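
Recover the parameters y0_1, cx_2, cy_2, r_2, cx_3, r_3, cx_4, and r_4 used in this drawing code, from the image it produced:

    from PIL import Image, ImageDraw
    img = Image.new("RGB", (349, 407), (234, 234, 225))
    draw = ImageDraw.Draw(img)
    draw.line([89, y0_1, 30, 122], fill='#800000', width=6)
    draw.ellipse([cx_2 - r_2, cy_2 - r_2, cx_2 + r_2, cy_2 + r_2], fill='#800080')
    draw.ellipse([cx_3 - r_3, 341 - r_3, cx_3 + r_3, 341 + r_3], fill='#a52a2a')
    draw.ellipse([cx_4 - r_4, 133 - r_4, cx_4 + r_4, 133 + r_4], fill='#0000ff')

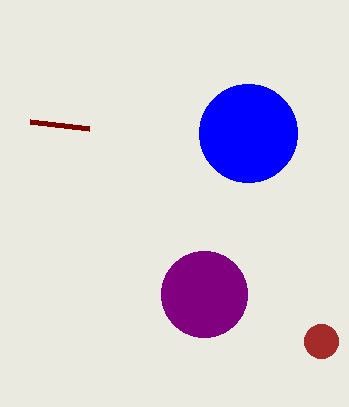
y0_1 = 129, cx_2 = 204, cy_2 = 294, r_2 = 43, cx_3 = 321, r_3 = 17, cx_4 = 248, r_4 = 49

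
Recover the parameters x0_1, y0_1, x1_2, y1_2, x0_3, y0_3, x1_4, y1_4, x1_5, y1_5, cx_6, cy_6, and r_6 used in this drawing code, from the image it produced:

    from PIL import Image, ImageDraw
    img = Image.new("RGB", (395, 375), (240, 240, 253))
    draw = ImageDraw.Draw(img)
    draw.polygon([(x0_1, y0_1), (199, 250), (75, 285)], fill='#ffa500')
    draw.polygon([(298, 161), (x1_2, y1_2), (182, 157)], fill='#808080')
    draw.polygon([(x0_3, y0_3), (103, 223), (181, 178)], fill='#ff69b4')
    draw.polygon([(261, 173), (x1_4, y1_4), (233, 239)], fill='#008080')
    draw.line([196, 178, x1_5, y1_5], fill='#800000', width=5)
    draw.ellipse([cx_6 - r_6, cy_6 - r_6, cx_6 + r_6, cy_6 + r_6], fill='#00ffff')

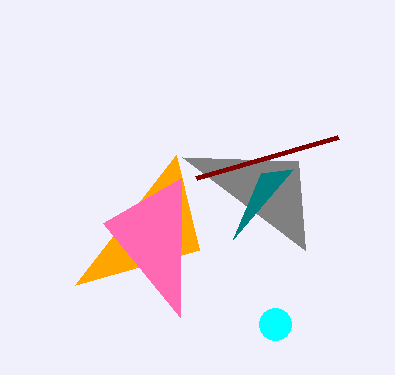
x0_1 = 176
y0_1 = 155
x1_2 = 305
y1_2 = 250
x0_3 = 180
y0_3 = 317
x1_4 = 293
y1_4 = 169
x1_5 = 338
y1_5 = 137
cx_6 = 275
cy_6 = 324
r_6 = 16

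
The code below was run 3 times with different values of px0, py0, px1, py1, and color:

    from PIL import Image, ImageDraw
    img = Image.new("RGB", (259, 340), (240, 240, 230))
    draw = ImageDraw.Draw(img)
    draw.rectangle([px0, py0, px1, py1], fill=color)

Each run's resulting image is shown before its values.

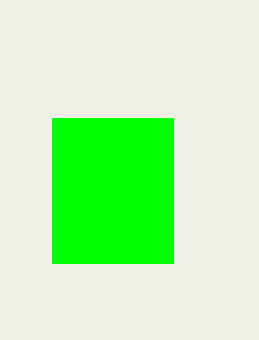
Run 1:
px0 = 52, py0 = 118, px1 = 173, py1 = 263, color = 'lime'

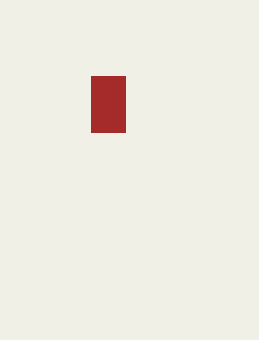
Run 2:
px0 = 91
py0 = 76
px1 = 125
py1 = 132
color = 'brown'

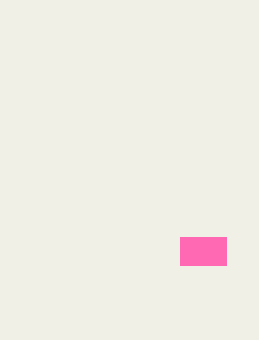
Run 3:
px0 = 180, py0 = 237, px1 = 226, py1 = 265, color = 'hotpink'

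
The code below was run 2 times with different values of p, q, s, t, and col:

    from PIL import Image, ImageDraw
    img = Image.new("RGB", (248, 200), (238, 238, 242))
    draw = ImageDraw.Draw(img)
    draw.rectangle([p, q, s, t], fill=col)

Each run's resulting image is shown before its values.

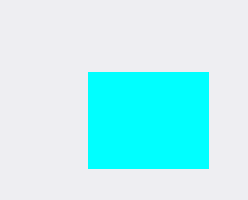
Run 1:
p = 88, q = 72, s = 208, t = 168, col = 'cyan'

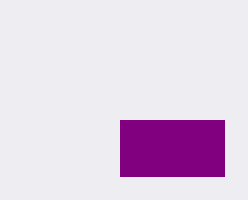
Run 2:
p = 120; q = 120; s = 224; t = 176; col = 'purple'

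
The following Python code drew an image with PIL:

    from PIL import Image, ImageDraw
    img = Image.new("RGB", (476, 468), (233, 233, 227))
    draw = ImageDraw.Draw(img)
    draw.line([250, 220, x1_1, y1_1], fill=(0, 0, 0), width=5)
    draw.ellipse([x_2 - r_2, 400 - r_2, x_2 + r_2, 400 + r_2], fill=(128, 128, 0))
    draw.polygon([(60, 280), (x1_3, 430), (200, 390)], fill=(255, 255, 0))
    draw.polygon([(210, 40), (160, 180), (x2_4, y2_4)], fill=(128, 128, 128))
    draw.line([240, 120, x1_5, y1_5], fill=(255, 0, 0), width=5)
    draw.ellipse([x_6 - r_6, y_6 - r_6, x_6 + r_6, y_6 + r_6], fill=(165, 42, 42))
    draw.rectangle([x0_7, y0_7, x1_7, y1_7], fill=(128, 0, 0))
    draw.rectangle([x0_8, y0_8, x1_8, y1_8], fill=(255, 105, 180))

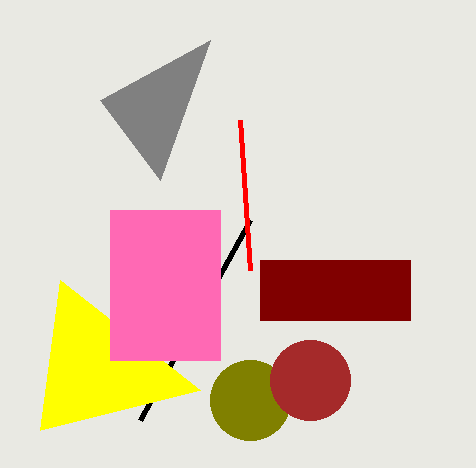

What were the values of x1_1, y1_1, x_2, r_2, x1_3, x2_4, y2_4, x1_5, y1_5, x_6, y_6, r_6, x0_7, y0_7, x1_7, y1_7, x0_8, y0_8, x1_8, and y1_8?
x1_1 = 140; y1_1 = 420; x_2 = 250; r_2 = 40; x1_3 = 40; x2_4 = 100; y2_4 = 100; x1_5 = 250; y1_5 = 270; x_6 = 310; y_6 = 380; r_6 = 40; x0_7 = 260; y0_7 = 260; x1_7 = 410; y1_7 = 320; x0_8 = 110; y0_8 = 210; x1_8 = 220; y1_8 = 360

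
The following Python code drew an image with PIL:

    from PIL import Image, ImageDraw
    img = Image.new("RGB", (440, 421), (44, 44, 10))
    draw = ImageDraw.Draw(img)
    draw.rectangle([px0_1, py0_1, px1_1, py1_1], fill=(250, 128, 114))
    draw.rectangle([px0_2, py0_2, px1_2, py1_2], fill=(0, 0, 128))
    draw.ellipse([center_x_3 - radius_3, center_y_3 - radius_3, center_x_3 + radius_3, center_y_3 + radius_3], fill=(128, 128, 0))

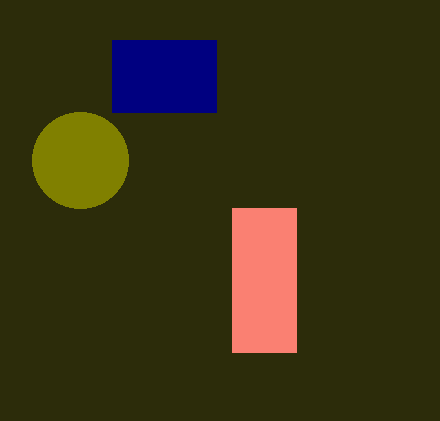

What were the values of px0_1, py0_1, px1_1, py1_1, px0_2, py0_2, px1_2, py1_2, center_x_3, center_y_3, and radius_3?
px0_1 = 232, py0_1 = 208, px1_1 = 296, py1_1 = 352, px0_2 = 112, py0_2 = 40, px1_2 = 216, py1_2 = 112, center_x_3 = 80, center_y_3 = 160, radius_3 = 48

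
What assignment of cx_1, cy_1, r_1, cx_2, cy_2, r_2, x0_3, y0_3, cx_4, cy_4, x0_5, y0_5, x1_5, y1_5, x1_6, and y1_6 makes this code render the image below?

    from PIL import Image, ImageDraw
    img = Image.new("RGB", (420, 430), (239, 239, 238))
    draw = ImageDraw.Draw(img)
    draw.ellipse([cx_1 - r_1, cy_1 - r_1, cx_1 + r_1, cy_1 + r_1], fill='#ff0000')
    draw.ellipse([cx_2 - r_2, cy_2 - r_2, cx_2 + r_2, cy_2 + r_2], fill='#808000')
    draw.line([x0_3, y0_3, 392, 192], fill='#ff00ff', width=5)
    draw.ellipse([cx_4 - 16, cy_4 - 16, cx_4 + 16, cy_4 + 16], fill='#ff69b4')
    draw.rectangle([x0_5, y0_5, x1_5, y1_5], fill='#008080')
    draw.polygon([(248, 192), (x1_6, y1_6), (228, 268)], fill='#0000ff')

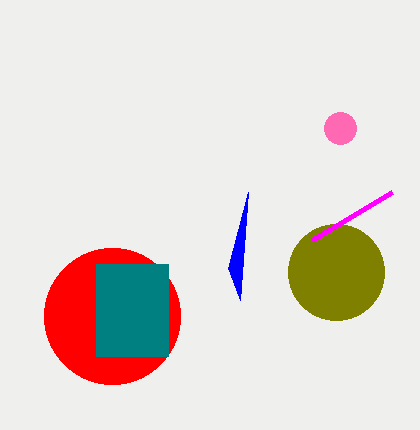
cx_1 = 112; cy_1 = 316; r_1 = 68; cx_2 = 336; cy_2 = 272; r_2 = 48; x0_3 = 312; y0_3 = 240; cx_4 = 340; cy_4 = 128; x0_5 = 96; y0_5 = 264; x1_5 = 168; y1_5 = 356; x1_6 = 240; y1_6 = 300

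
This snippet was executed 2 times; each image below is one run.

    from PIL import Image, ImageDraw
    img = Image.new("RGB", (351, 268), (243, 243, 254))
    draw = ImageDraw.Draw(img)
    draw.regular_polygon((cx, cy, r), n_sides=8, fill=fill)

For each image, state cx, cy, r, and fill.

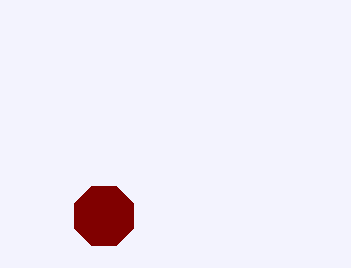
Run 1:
cx = 104, cy = 216, r = 32, fill = 'maroon'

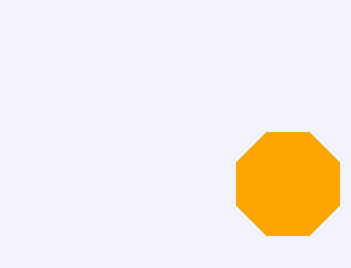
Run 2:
cx = 288; cy = 184; r = 56; fill = 'orange'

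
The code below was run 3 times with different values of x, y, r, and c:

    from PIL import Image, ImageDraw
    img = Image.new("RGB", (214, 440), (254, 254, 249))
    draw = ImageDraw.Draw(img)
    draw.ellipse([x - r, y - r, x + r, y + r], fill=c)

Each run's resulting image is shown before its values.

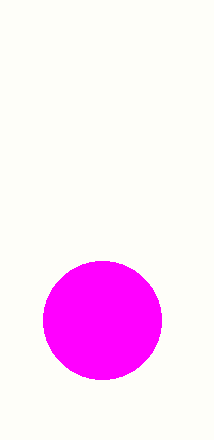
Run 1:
x = 102
y = 320
r = 59
c = 'magenta'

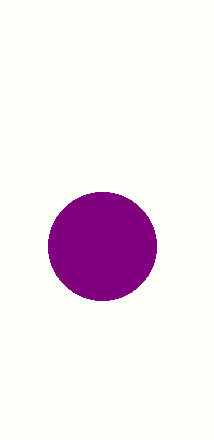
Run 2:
x = 102; y = 246; r = 54; c = 'purple'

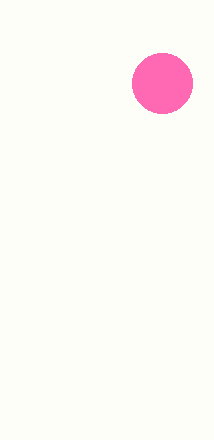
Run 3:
x = 162; y = 83; r = 30; c = 'hotpink'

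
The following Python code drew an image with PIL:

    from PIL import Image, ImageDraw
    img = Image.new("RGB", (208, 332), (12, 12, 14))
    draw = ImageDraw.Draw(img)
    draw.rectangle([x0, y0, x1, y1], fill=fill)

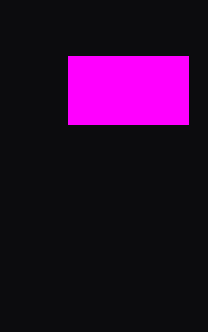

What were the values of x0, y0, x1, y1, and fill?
x0 = 68, y0 = 56, x1 = 188, y1 = 124, fill = 'magenta'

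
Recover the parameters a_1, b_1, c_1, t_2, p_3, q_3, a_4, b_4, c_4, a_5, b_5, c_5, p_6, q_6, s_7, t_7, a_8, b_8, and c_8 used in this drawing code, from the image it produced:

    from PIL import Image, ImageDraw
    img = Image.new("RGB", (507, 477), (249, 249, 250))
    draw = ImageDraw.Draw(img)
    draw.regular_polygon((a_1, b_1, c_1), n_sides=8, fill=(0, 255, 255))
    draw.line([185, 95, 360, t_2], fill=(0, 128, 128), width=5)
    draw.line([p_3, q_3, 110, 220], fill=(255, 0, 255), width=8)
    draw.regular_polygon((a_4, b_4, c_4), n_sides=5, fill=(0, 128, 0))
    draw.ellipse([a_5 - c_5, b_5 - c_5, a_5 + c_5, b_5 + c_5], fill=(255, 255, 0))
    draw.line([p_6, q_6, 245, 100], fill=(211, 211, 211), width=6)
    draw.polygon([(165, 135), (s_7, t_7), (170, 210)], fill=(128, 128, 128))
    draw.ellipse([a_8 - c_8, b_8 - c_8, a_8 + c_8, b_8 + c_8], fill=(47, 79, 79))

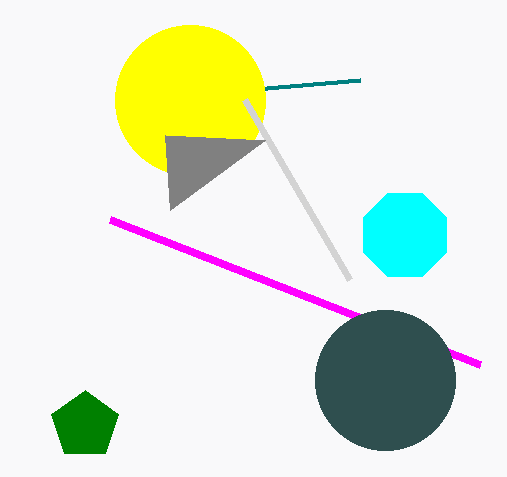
a_1 = 405, b_1 = 235, c_1 = 45, t_2 = 80, p_3 = 480, q_3 = 365, a_4 = 85, b_4 = 425, c_4 = 35, a_5 = 190, b_5 = 100, c_5 = 75, p_6 = 350, q_6 = 280, s_7 = 265, t_7 = 140, a_8 = 385, b_8 = 380, c_8 = 70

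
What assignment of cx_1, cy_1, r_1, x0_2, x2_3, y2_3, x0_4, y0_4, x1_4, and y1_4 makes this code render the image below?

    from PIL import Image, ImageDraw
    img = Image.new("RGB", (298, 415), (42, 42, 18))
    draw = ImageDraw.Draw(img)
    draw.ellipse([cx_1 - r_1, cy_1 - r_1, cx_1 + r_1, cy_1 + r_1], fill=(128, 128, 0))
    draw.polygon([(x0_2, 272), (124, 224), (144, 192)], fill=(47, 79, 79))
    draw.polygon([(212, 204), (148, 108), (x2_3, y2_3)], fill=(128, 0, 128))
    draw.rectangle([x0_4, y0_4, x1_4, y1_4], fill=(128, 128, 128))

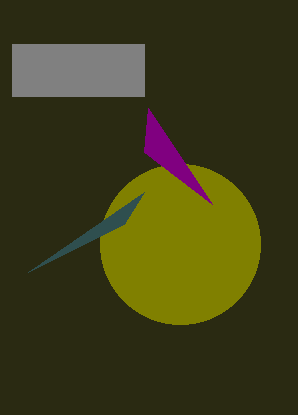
cx_1 = 180; cy_1 = 244; r_1 = 80; x0_2 = 28; x2_3 = 144; y2_3 = 152; x0_4 = 12; y0_4 = 44; x1_4 = 144; y1_4 = 96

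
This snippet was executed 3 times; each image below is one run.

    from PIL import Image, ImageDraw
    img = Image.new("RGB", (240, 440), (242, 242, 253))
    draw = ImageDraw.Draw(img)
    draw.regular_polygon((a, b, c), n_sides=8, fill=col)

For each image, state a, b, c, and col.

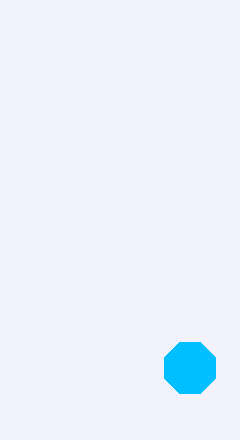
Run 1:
a = 190, b = 368, c = 28, col = 'deepskyblue'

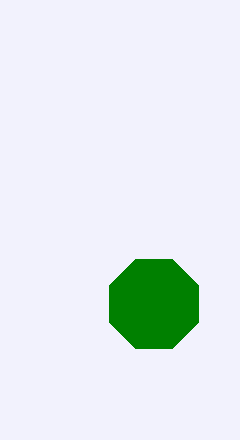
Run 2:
a = 154; b = 304; c = 48; col = 'green'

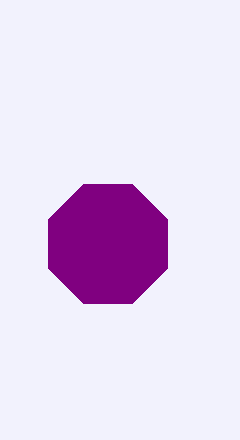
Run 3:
a = 108, b = 244, c = 64, col = 'purple'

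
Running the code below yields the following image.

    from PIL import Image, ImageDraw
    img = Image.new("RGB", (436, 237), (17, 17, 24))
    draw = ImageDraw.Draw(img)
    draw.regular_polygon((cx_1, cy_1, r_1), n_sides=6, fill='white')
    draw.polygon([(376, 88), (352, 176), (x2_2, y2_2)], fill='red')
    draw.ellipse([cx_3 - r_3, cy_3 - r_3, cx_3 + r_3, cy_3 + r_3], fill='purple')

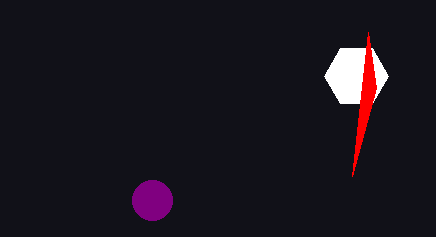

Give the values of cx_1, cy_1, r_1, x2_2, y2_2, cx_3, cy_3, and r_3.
cx_1 = 356
cy_1 = 76
r_1 = 32
x2_2 = 368
y2_2 = 32
cx_3 = 152
cy_3 = 200
r_3 = 20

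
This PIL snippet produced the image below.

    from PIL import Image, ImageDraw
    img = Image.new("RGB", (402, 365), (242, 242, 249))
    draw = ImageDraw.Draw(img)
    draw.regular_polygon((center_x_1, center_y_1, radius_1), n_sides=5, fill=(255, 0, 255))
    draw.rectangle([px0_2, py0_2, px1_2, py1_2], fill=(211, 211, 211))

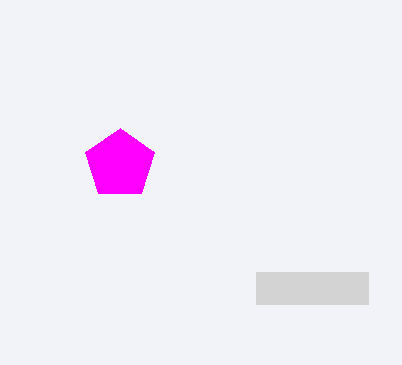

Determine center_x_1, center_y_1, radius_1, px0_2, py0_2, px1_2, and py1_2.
center_x_1 = 120, center_y_1 = 164, radius_1 = 36, px0_2 = 256, py0_2 = 272, px1_2 = 368, py1_2 = 304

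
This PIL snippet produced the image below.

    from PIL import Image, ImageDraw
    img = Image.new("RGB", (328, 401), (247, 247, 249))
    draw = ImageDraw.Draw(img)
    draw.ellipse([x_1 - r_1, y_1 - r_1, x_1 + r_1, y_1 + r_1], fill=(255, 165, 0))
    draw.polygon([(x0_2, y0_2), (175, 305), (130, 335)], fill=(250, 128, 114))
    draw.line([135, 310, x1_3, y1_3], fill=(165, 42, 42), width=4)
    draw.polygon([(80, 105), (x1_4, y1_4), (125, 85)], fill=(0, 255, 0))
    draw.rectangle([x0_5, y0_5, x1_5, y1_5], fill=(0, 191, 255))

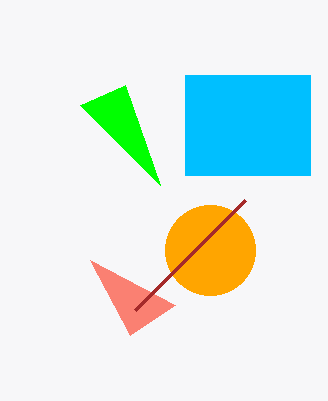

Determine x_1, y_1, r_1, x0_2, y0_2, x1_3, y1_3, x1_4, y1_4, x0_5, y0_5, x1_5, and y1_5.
x_1 = 210
y_1 = 250
r_1 = 45
x0_2 = 90
y0_2 = 260
x1_3 = 245
y1_3 = 200
x1_4 = 160
y1_4 = 185
x0_5 = 185
y0_5 = 75
x1_5 = 310
y1_5 = 175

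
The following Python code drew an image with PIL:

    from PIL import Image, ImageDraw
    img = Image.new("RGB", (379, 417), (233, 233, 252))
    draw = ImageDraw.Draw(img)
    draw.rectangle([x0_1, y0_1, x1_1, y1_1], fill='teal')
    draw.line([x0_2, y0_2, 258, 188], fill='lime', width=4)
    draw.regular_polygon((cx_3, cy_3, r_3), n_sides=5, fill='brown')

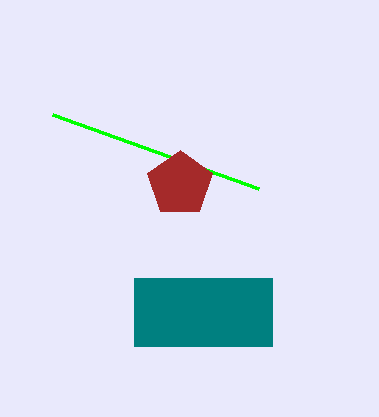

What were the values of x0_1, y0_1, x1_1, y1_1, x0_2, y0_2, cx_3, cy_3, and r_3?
x0_1 = 134
y0_1 = 278
x1_1 = 272
y1_1 = 346
x0_2 = 52
y0_2 = 114
cx_3 = 180
cy_3 = 184
r_3 = 34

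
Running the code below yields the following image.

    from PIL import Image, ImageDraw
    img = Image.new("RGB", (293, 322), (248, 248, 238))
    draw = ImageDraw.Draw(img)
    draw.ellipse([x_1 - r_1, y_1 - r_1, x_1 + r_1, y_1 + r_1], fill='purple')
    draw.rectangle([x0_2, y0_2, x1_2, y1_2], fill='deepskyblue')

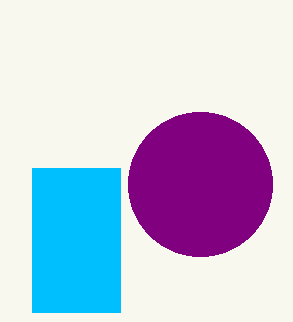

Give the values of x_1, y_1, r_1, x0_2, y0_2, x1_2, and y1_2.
x_1 = 200, y_1 = 184, r_1 = 72, x0_2 = 32, y0_2 = 168, x1_2 = 120, y1_2 = 312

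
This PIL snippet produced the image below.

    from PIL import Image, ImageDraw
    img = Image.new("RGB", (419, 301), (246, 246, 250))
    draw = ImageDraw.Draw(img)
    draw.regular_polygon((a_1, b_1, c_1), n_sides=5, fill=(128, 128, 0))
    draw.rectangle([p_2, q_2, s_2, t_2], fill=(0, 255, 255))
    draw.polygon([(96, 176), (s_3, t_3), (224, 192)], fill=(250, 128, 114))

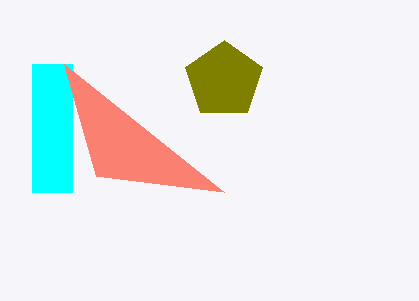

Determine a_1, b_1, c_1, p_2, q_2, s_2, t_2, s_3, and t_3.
a_1 = 224
b_1 = 80
c_1 = 40
p_2 = 32
q_2 = 64
s_2 = 72
t_2 = 192
s_3 = 64
t_3 = 64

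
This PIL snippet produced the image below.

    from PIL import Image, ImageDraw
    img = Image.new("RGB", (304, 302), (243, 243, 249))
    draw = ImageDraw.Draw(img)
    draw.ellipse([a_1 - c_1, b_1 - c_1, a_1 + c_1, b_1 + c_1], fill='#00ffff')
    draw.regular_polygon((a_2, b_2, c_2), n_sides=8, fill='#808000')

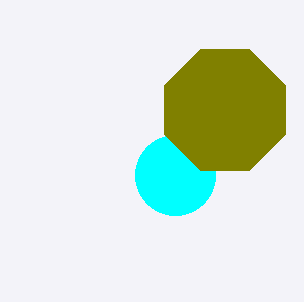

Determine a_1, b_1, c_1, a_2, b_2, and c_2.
a_1 = 175, b_1 = 175, c_1 = 40, a_2 = 225, b_2 = 110, c_2 = 65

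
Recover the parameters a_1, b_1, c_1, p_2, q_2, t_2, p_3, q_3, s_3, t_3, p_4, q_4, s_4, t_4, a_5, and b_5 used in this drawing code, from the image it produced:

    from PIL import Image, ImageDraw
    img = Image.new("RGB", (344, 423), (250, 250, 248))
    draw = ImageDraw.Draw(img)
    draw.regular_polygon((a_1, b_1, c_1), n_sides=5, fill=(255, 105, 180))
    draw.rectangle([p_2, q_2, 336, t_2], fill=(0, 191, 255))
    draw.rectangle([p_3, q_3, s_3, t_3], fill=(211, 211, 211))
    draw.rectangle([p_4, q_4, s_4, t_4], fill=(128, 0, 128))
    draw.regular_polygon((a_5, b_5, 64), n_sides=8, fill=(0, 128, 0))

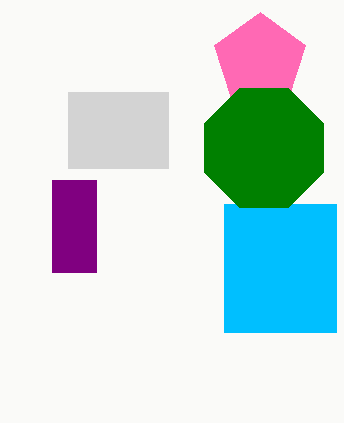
a_1 = 260
b_1 = 60
c_1 = 48
p_2 = 224
q_2 = 204
t_2 = 332
p_3 = 68
q_3 = 92
s_3 = 168
t_3 = 168
p_4 = 52
q_4 = 180
s_4 = 96
t_4 = 272
a_5 = 264
b_5 = 148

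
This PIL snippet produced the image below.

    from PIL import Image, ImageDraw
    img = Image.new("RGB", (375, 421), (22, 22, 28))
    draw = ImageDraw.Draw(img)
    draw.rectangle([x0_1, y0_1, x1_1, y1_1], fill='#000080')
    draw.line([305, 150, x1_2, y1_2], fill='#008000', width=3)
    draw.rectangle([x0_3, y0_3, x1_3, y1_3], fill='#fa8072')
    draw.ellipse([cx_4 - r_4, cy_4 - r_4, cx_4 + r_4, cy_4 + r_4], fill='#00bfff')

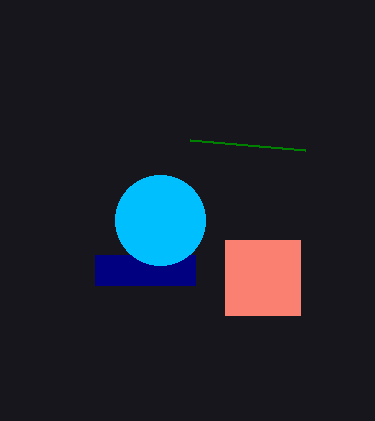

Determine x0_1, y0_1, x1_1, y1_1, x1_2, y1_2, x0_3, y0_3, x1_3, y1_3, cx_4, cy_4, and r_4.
x0_1 = 95; y0_1 = 255; x1_1 = 195; y1_1 = 285; x1_2 = 190; y1_2 = 140; x0_3 = 225; y0_3 = 240; x1_3 = 300; y1_3 = 315; cx_4 = 160; cy_4 = 220; r_4 = 45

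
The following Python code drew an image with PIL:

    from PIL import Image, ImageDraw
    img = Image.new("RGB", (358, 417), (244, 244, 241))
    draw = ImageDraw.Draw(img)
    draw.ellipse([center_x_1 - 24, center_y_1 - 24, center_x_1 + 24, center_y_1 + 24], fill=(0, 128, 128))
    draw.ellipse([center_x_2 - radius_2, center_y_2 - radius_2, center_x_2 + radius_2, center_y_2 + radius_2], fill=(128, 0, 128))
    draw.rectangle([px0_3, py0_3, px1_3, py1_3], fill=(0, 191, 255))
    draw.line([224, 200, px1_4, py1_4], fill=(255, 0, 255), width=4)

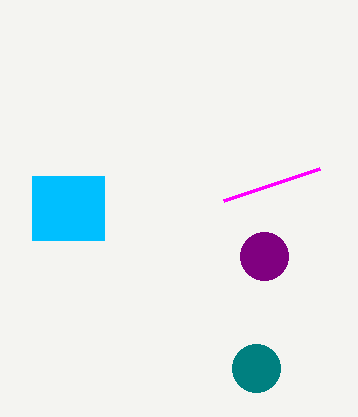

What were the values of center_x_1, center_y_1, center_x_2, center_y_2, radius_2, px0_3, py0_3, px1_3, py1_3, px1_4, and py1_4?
center_x_1 = 256
center_y_1 = 368
center_x_2 = 264
center_y_2 = 256
radius_2 = 24
px0_3 = 32
py0_3 = 176
px1_3 = 104
py1_3 = 240
px1_4 = 320
py1_4 = 168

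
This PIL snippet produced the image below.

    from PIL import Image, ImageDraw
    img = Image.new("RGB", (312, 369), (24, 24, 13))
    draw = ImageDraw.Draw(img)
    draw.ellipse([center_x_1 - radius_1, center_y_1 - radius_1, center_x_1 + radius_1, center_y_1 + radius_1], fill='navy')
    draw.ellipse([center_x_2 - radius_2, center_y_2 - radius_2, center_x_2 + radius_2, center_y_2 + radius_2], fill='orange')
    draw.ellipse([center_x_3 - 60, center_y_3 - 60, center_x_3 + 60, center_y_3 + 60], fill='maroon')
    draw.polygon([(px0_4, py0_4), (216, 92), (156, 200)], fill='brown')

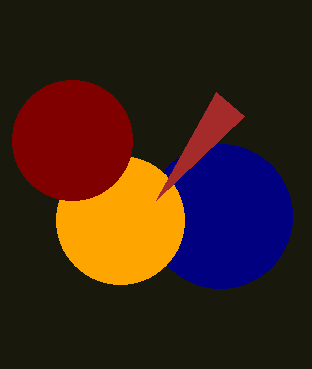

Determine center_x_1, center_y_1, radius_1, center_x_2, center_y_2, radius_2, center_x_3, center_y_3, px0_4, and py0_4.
center_x_1 = 220
center_y_1 = 216
radius_1 = 72
center_x_2 = 120
center_y_2 = 220
radius_2 = 64
center_x_3 = 72
center_y_3 = 140
px0_4 = 244
py0_4 = 116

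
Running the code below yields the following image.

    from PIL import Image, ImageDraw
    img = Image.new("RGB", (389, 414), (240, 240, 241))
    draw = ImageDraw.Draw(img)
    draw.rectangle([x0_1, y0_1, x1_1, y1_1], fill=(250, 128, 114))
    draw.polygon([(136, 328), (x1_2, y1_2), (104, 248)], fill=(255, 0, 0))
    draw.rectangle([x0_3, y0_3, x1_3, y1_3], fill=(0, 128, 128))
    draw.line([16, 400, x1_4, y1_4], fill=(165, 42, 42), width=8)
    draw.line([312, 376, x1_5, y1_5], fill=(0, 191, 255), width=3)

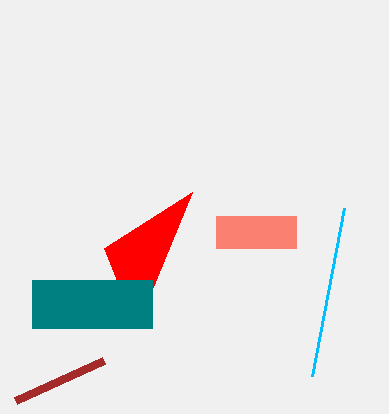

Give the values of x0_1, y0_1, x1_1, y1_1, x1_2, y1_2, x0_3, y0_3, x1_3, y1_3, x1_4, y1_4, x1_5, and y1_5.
x0_1 = 216, y0_1 = 216, x1_1 = 296, y1_1 = 248, x1_2 = 192, y1_2 = 192, x0_3 = 32, y0_3 = 280, x1_3 = 152, y1_3 = 328, x1_4 = 104, y1_4 = 360, x1_5 = 344, y1_5 = 208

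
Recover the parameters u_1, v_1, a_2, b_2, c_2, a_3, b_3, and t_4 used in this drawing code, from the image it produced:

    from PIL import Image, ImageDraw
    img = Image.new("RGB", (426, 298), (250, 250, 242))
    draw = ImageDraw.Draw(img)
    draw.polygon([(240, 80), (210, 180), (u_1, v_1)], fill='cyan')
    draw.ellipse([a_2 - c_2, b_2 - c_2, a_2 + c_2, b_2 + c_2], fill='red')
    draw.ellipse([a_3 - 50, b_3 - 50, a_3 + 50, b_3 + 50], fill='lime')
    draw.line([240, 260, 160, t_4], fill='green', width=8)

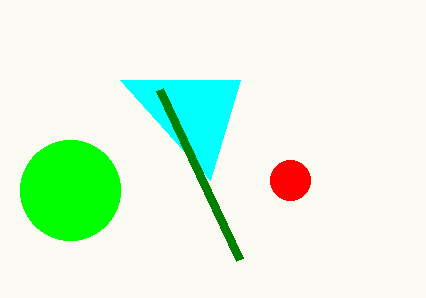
u_1 = 120
v_1 = 80
a_2 = 290
b_2 = 180
c_2 = 20
a_3 = 70
b_3 = 190
t_4 = 90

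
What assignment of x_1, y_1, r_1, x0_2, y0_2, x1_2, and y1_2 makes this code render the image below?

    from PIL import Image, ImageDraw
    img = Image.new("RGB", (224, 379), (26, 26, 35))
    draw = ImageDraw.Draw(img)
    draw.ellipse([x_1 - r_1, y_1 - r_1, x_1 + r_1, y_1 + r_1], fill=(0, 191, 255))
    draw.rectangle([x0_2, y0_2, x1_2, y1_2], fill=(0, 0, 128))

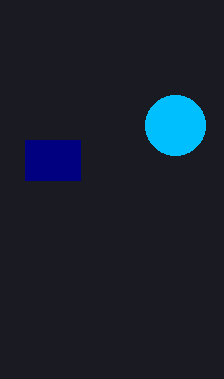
x_1 = 175; y_1 = 125; r_1 = 30; x0_2 = 25; y0_2 = 140; x1_2 = 80; y1_2 = 180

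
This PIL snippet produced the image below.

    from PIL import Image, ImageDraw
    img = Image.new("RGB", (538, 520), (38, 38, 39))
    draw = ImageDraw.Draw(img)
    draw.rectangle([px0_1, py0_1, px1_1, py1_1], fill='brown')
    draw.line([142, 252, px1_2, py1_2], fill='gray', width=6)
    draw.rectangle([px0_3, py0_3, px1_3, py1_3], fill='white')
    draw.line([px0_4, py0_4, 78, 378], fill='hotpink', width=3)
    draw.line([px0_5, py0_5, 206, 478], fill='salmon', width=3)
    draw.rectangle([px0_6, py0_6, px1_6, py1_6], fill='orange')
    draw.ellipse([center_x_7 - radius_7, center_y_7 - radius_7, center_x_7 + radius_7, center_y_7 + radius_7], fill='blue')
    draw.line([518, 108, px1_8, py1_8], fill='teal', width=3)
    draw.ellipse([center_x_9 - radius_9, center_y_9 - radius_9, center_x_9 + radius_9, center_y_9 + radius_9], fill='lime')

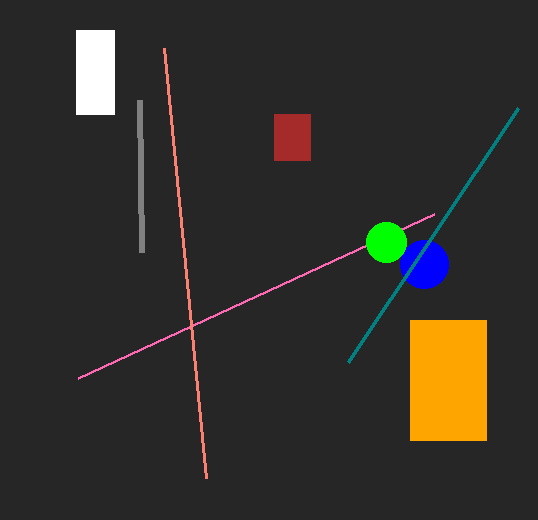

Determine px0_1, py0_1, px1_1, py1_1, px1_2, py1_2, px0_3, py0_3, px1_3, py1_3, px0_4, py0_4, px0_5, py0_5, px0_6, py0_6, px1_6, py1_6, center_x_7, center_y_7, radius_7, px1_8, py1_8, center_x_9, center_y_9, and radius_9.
px0_1 = 274; py0_1 = 114; px1_1 = 310; py1_1 = 160; px1_2 = 140; py1_2 = 100; px0_3 = 76; py0_3 = 30; px1_3 = 114; py1_3 = 114; px0_4 = 434; py0_4 = 214; px0_5 = 164; py0_5 = 48; px0_6 = 410; py0_6 = 320; px1_6 = 486; py1_6 = 440; center_x_7 = 424; center_y_7 = 264; radius_7 = 24; px1_8 = 348; py1_8 = 362; center_x_9 = 386; center_y_9 = 242; radius_9 = 20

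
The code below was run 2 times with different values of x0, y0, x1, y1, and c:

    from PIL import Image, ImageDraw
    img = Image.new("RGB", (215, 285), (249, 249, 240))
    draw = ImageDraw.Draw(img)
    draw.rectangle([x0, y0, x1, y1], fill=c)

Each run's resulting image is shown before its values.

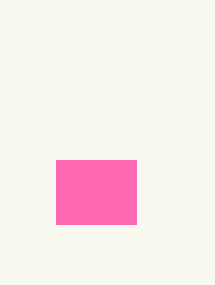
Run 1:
x0 = 56
y0 = 160
x1 = 136
y1 = 224
c = 'hotpink'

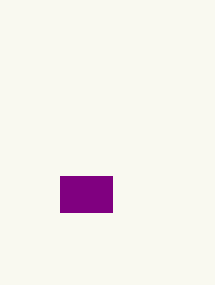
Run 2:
x0 = 60, y0 = 176, x1 = 112, y1 = 212, c = 'purple'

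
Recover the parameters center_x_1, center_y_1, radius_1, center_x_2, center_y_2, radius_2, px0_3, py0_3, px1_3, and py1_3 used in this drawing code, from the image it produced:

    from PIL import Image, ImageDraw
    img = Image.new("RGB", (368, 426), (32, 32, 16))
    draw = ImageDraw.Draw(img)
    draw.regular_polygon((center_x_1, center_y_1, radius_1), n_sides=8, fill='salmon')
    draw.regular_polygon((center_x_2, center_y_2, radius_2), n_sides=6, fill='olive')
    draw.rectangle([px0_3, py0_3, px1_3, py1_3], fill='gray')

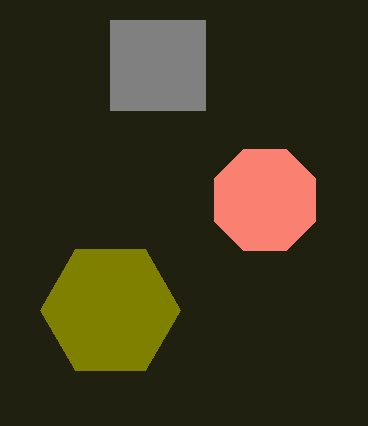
center_x_1 = 265, center_y_1 = 200, radius_1 = 55, center_x_2 = 110, center_y_2 = 310, radius_2 = 70, px0_3 = 110, py0_3 = 20, px1_3 = 205, py1_3 = 110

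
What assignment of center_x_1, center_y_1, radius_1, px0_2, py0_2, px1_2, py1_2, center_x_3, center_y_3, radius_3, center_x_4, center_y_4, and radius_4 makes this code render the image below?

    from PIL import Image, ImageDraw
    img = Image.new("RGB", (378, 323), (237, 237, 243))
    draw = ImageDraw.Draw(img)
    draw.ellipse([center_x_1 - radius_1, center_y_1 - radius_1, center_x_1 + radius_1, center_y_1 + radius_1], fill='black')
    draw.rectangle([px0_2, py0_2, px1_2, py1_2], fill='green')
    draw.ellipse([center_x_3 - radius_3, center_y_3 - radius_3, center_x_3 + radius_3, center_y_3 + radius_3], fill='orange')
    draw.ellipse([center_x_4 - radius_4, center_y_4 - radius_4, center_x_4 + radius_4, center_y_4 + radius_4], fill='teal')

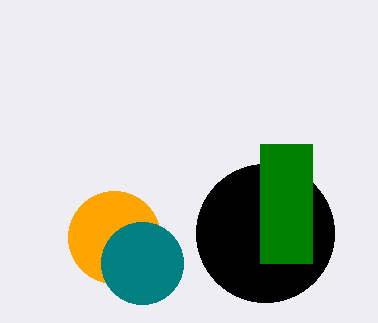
center_x_1 = 265, center_y_1 = 233, radius_1 = 69, px0_2 = 260, py0_2 = 144, px1_2 = 312, py1_2 = 263, center_x_3 = 114, center_y_3 = 237, radius_3 = 46, center_x_4 = 142, center_y_4 = 263, radius_4 = 41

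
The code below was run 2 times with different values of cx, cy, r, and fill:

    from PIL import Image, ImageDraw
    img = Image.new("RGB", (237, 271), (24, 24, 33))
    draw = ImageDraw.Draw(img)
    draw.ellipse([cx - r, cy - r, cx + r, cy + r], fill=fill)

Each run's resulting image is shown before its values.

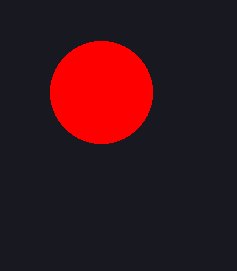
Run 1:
cx = 101
cy = 92
r = 51
fill = 'red'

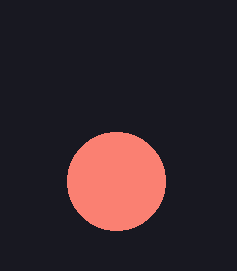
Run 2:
cx = 116, cy = 181, r = 49, fill = 'salmon'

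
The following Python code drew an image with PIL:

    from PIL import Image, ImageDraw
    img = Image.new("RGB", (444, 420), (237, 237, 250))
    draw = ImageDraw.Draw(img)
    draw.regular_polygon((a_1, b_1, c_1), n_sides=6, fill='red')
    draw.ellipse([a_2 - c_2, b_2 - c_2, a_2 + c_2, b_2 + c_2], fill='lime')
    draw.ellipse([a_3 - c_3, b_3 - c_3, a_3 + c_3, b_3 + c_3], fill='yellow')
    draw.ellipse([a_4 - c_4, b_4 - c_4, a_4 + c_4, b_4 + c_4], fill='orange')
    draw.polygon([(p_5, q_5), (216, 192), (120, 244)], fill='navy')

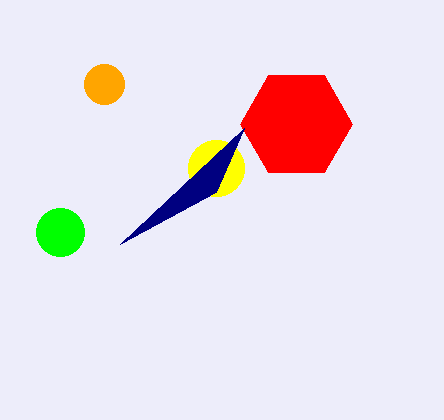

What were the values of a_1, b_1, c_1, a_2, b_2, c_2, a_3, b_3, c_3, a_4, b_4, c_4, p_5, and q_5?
a_1 = 296
b_1 = 124
c_1 = 56
a_2 = 60
b_2 = 232
c_2 = 24
a_3 = 216
b_3 = 168
c_3 = 28
a_4 = 104
b_4 = 84
c_4 = 20
p_5 = 244
q_5 = 128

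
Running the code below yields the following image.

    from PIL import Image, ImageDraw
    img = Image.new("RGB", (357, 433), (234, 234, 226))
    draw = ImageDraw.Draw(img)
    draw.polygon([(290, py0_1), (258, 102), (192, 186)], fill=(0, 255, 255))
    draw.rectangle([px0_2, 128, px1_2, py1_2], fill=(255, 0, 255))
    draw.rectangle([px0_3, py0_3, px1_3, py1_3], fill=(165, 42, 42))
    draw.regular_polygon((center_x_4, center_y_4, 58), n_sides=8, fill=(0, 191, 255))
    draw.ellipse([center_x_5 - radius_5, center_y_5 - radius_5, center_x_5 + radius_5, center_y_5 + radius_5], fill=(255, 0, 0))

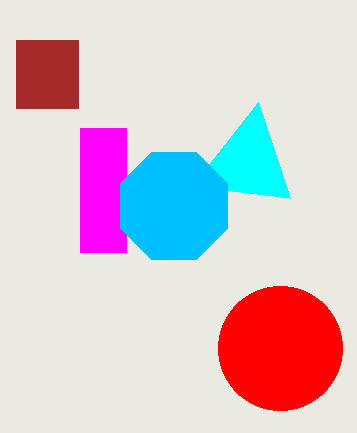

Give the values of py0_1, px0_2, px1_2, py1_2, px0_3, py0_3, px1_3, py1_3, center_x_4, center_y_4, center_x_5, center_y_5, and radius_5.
py0_1 = 198
px0_2 = 80
px1_2 = 126
py1_2 = 252
px0_3 = 16
py0_3 = 40
px1_3 = 78
py1_3 = 108
center_x_4 = 174
center_y_4 = 206
center_x_5 = 280
center_y_5 = 348
radius_5 = 62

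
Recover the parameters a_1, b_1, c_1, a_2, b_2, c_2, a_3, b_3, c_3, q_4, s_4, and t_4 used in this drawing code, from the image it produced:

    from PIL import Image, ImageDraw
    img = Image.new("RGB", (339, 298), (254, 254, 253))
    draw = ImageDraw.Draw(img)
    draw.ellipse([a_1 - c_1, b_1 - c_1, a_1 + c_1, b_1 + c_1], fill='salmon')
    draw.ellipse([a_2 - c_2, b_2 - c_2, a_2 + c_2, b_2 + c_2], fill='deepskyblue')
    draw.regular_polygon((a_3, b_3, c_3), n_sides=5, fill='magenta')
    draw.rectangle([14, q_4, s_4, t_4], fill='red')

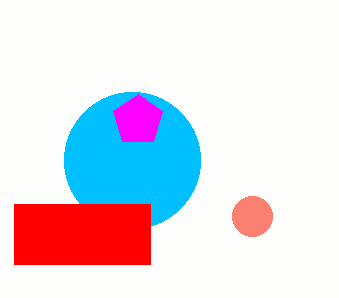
a_1 = 252, b_1 = 216, c_1 = 20, a_2 = 132, b_2 = 160, c_2 = 68, a_3 = 138, b_3 = 120, c_3 = 26, q_4 = 204, s_4 = 150, t_4 = 264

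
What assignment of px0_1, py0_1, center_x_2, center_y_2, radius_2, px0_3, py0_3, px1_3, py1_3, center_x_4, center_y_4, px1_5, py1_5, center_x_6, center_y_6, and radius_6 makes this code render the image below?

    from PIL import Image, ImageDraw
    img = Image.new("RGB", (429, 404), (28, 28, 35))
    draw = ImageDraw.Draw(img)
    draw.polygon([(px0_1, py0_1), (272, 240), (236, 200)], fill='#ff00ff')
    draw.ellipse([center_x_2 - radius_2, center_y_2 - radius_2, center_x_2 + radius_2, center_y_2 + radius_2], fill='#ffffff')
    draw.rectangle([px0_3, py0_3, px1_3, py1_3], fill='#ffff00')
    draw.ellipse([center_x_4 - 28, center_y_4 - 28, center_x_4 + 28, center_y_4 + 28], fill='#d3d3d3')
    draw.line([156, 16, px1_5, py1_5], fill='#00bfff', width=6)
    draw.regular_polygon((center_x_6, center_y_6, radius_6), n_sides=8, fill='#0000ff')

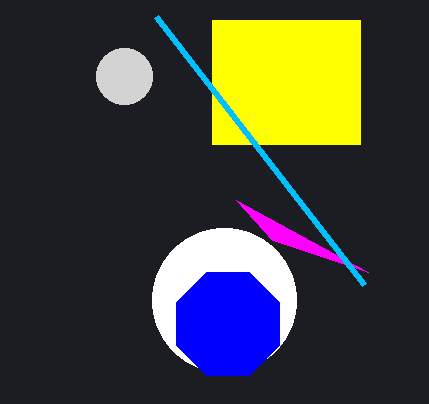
px0_1 = 368, py0_1 = 272, center_x_2 = 224, center_y_2 = 300, radius_2 = 72, px0_3 = 212, py0_3 = 20, px1_3 = 360, py1_3 = 144, center_x_4 = 124, center_y_4 = 76, px1_5 = 364, py1_5 = 284, center_x_6 = 228, center_y_6 = 324, radius_6 = 56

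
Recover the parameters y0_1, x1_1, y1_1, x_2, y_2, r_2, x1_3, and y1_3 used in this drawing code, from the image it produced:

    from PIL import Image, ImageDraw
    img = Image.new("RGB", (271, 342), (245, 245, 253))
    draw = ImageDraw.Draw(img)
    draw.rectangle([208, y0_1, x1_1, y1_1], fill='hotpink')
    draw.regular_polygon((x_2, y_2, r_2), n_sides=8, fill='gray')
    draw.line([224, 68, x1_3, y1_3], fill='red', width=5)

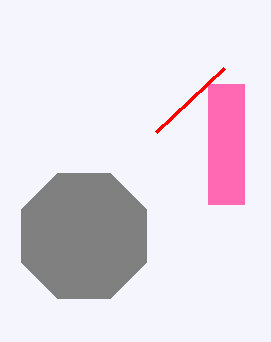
y0_1 = 84; x1_1 = 244; y1_1 = 204; x_2 = 84; y_2 = 236; r_2 = 68; x1_3 = 156; y1_3 = 132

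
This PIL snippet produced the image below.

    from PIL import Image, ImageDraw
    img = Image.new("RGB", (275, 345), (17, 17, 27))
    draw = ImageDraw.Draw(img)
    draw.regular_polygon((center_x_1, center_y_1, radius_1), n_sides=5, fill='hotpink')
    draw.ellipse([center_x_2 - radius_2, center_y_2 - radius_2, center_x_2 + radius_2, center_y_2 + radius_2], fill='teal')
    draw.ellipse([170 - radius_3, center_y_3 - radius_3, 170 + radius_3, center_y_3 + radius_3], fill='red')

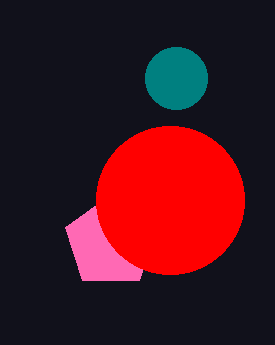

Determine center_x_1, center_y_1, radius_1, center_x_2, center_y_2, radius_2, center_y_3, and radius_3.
center_x_1 = 111; center_y_1 = 242; radius_1 = 48; center_x_2 = 176; center_y_2 = 78; radius_2 = 31; center_y_3 = 200; radius_3 = 74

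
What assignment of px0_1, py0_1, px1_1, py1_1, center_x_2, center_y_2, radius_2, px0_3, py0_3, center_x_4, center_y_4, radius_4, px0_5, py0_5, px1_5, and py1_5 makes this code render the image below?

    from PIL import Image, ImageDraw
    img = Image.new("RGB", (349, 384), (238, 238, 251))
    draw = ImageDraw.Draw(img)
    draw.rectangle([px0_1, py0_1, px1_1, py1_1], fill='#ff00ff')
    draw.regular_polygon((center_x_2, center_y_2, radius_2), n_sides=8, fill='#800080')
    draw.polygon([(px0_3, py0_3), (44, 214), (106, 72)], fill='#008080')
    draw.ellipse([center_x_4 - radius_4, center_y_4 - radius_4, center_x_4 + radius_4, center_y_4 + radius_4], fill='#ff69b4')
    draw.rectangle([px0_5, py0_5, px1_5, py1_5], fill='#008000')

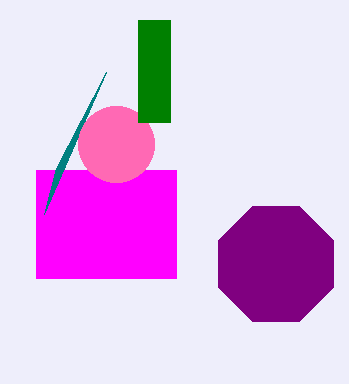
px0_1 = 36, py0_1 = 170, px1_1 = 176, py1_1 = 278, center_x_2 = 276, center_y_2 = 264, radius_2 = 62, px0_3 = 56, py0_3 = 168, center_x_4 = 116, center_y_4 = 144, radius_4 = 38, px0_5 = 138, py0_5 = 20, px1_5 = 170, py1_5 = 122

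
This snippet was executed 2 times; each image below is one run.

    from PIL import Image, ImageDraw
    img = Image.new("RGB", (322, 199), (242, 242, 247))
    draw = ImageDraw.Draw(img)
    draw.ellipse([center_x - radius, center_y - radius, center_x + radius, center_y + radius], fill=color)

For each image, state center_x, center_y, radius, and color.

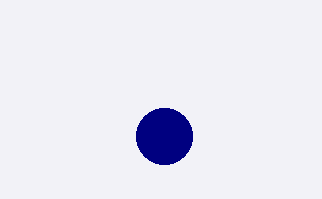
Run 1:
center_x = 164, center_y = 136, radius = 28, color = 'navy'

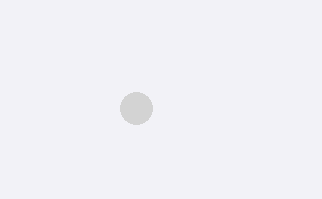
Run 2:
center_x = 136; center_y = 108; radius = 16; color = 'lightgray'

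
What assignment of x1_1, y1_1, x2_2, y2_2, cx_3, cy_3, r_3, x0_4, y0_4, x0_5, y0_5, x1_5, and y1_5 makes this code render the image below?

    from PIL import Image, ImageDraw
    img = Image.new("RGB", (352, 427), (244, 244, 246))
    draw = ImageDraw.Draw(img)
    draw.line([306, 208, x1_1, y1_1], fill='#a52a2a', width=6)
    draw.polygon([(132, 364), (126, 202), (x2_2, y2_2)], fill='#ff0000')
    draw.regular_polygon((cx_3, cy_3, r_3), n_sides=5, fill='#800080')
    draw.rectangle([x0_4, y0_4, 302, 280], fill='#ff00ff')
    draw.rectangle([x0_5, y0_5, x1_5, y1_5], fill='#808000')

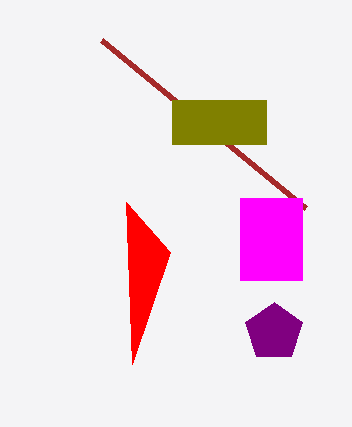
x1_1 = 102; y1_1 = 40; x2_2 = 170; y2_2 = 252; cx_3 = 274; cy_3 = 332; r_3 = 30; x0_4 = 240; y0_4 = 198; x0_5 = 172; y0_5 = 100; x1_5 = 266; y1_5 = 144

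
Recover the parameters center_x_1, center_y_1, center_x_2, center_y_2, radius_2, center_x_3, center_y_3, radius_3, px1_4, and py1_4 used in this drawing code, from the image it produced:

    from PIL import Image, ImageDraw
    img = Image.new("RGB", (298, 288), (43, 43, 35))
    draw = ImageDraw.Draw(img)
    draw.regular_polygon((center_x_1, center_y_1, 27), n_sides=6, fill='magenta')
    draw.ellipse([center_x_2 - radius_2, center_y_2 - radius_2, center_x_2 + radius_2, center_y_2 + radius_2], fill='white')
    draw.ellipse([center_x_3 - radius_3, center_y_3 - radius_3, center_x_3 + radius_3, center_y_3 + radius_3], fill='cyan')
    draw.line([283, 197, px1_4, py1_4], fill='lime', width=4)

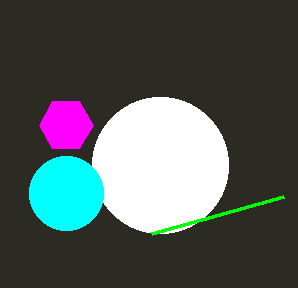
center_x_1 = 66
center_y_1 = 125
center_x_2 = 160
center_y_2 = 165
radius_2 = 68
center_x_3 = 66
center_y_3 = 193
radius_3 = 37
px1_4 = 151
py1_4 = 234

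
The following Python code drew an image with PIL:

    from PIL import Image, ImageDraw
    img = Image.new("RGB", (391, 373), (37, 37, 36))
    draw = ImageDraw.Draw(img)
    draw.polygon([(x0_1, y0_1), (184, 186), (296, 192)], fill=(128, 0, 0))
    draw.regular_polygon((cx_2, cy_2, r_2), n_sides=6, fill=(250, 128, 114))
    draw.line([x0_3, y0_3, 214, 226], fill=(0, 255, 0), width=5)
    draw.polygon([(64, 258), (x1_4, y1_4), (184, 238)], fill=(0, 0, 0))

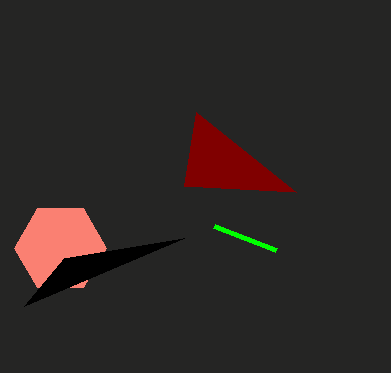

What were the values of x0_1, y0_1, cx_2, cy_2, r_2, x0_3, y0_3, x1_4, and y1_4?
x0_1 = 196
y0_1 = 112
cx_2 = 60
cy_2 = 248
r_2 = 46
x0_3 = 276
y0_3 = 250
x1_4 = 24
y1_4 = 306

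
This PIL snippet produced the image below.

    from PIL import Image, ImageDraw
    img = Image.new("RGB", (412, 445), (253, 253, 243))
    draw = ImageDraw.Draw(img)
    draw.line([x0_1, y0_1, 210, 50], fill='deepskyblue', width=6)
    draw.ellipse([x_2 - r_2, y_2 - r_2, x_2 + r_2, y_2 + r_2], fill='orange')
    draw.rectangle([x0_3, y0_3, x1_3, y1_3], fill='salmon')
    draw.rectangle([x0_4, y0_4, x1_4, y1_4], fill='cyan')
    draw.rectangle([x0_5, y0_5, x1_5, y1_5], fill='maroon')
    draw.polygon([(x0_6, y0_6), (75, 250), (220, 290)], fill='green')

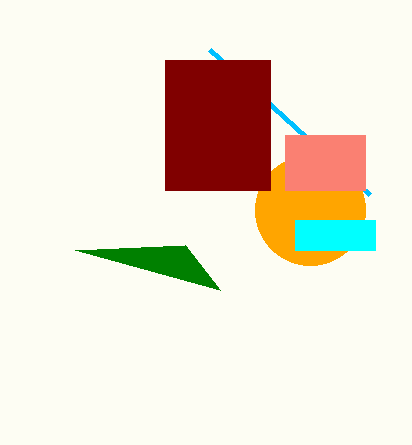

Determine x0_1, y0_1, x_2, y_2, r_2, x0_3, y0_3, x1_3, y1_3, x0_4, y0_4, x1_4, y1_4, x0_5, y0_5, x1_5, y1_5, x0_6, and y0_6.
x0_1 = 370
y0_1 = 195
x_2 = 310
y_2 = 210
r_2 = 55
x0_3 = 285
y0_3 = 135
x1_3 = 365
y1_3 = 190
x0_4 = 295
y0_4 = 220
x1_4 = 375
y1_4 = 250
x0_5 = 165
y0_5 = 60
x1_5 = 270
y1_5 = 190
x0_6 = 185
y0_6 = 245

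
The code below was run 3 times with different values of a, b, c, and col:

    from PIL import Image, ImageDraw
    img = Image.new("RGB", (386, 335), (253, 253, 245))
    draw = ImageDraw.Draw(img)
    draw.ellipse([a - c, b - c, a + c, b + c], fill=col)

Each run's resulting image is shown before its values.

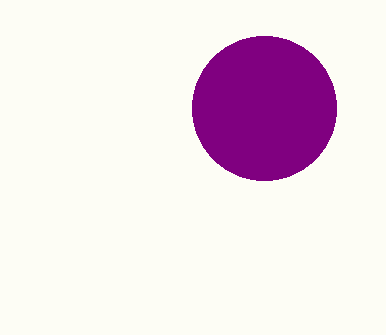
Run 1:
a = 264; b = 108; c = 72; col = 'purple'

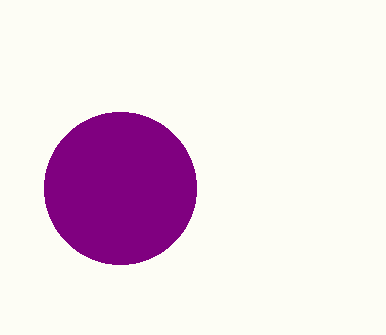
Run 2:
a = 120; b = 188; c = 76; col = 'purple'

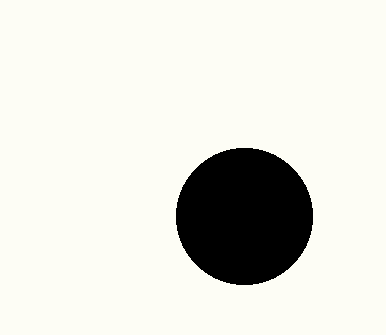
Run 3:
a = 244
b = 216
c = 68
col = 'black'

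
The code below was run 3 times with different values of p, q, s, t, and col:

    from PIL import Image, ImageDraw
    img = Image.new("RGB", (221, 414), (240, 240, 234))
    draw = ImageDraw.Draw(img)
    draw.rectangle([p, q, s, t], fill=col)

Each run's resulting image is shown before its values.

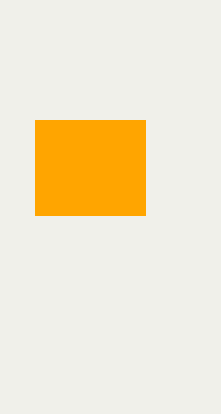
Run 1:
p = 35, q = 120, s = 145, t = 215, col = 'orange'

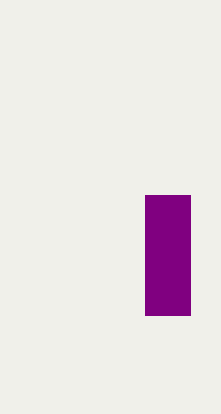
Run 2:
p = 145; q = 195; s = 190; t = 315; col = 'purple'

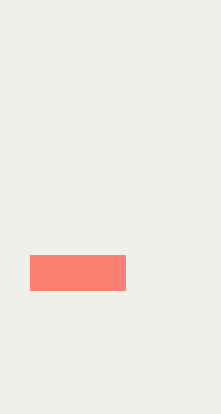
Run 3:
p = 30, q = 255, s = 125, t = 290, col = 'salmon'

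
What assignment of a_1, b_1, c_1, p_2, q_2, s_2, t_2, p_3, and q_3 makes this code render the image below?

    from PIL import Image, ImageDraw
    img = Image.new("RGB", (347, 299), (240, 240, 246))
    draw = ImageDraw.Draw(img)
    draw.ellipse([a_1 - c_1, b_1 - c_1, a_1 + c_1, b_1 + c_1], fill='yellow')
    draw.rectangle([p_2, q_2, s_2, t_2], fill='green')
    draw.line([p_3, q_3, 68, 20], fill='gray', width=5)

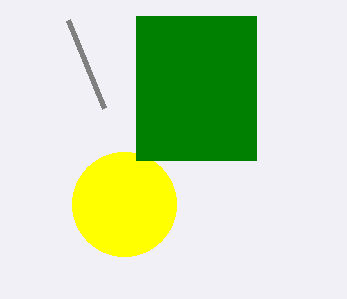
a_1 = 124
b_1 = 204
c_1 = 52
p_2 = 136
q_2 = 16
s_2 = 256
t_2 = 160
p_3 = 104
q_3 = 108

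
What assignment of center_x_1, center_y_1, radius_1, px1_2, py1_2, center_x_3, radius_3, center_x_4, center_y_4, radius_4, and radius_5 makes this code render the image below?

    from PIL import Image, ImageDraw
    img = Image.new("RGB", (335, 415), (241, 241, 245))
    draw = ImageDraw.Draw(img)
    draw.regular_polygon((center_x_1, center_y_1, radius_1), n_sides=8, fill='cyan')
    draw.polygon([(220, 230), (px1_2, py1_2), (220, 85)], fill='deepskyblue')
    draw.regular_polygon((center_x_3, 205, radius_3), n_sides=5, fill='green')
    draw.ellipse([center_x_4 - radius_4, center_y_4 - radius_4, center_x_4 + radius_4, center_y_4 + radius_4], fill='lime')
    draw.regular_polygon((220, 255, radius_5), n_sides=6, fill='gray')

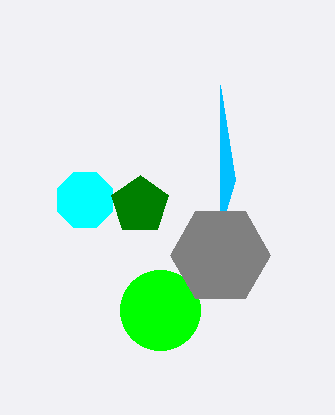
center_x_1 = 85, center_y_1 = 200, radius_1 = 30, px1_2 = 235, py1_2 = 180, center_x_3 = 140, radius_3 = 30, center_x_4 = 160, center_y_4 = 310, radius_4 = 40, radius_5 = 50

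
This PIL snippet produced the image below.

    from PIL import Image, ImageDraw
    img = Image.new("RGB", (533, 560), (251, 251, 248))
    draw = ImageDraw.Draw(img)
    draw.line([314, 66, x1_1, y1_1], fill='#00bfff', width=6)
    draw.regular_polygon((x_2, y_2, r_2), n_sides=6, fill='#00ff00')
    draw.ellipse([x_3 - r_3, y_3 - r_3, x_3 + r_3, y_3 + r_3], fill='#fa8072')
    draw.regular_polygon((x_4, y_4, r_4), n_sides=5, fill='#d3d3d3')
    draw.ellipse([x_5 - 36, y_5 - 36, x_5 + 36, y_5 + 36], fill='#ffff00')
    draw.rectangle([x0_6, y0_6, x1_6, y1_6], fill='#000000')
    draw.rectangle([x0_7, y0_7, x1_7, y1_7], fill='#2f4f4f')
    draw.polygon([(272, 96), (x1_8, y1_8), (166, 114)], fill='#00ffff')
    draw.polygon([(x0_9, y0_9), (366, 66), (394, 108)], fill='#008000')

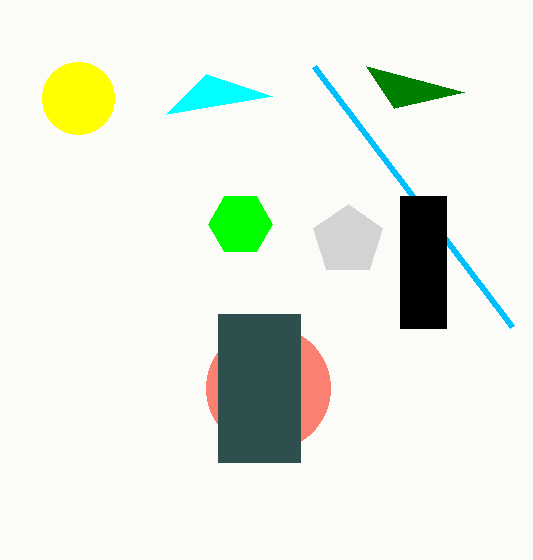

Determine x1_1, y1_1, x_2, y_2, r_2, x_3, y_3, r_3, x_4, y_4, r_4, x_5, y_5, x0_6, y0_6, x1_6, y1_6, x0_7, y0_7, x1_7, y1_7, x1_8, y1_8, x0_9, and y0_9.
x1_1 = 512; y1_1 = 326; x_2 = 240; y_2 = 224; r_2 = 32; x_3 = 268; y_3 = 388; r_3 = 62; x_4 = 348; y_4 = 240; r_4 = 36; x_5 = 78; y_5 = 98; x0_6 = 400; y0_6 = 196; x1_6 = 446; y1_6 = 328; x0_7 = 218; y0_7 = 314; x1_7 = 300; y1_7 = 462; x1_8 = 206; y1_8 = 74; x0_9 = 464; y0_9 = 92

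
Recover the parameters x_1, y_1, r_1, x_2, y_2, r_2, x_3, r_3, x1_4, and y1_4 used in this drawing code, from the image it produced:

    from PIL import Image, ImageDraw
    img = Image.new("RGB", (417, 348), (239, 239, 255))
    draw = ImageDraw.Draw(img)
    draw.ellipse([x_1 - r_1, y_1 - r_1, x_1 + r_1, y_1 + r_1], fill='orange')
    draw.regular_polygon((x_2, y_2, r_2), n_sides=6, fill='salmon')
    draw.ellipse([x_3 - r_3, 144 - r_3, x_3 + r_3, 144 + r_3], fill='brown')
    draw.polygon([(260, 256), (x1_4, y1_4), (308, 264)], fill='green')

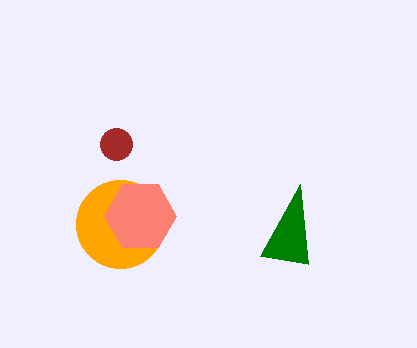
x_1 = 120, y_1 = 224, r_1 = 44, x_2 = 140, y_2 = 216, r_2 = 36, x_3 = 116, r_3 = 16, x1_4 = 300, y1_4 = 184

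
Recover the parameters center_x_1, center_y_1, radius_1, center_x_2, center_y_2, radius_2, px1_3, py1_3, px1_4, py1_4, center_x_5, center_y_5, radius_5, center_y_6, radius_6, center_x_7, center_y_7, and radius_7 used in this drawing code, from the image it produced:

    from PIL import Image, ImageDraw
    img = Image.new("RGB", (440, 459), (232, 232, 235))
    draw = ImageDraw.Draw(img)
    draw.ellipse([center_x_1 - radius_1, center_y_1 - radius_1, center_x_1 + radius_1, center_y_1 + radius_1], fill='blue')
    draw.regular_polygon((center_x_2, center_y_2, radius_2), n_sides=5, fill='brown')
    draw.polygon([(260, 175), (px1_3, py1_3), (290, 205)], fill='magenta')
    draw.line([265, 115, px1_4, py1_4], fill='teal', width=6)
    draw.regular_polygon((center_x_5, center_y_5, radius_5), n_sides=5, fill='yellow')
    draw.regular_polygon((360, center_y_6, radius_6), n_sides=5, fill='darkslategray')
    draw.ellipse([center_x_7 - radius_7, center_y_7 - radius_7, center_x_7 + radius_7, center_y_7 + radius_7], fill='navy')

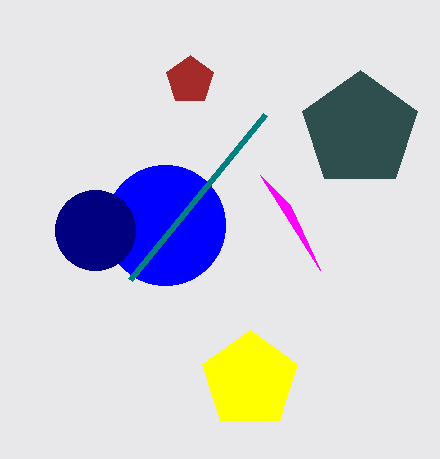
center_x_1 = 165, center_y_1 = 225, radius_1 = 60, center_x_2 = 190, center_y_2 = 80, radius_2 = 25, px1_3 = 320, py1_3 = 270, px1_4 = 130, py1_4 = 280, center_x_5 = 250, center_y_5 = 380, radius_5 = 50, center_y_6 = 130, radius_6 = 60, center_x_7 = 95, center_y_7 = 230, radius_7 = 40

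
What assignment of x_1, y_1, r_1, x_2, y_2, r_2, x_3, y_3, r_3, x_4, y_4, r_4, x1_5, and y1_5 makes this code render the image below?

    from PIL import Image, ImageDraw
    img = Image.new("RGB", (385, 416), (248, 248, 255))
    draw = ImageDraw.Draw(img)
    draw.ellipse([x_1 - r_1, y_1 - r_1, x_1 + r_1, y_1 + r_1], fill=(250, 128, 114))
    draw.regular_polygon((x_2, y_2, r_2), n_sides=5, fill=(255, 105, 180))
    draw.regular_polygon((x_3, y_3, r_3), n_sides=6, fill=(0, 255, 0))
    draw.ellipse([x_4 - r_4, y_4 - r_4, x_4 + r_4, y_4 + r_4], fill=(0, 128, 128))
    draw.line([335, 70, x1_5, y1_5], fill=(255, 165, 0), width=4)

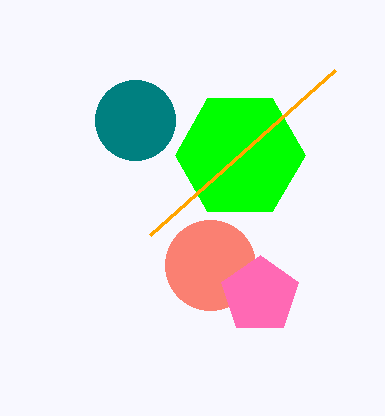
x_1 = 210
y_1 = 265
r_1 = 45
x_2 = 260
y_2 = 295
r_2 = 40
x_3 = 240
y_3 = 155
r_3 = 65
x_4 = 135
y_4 = 120
r_4 = 40
x1_5 = 150
y1_5 = 235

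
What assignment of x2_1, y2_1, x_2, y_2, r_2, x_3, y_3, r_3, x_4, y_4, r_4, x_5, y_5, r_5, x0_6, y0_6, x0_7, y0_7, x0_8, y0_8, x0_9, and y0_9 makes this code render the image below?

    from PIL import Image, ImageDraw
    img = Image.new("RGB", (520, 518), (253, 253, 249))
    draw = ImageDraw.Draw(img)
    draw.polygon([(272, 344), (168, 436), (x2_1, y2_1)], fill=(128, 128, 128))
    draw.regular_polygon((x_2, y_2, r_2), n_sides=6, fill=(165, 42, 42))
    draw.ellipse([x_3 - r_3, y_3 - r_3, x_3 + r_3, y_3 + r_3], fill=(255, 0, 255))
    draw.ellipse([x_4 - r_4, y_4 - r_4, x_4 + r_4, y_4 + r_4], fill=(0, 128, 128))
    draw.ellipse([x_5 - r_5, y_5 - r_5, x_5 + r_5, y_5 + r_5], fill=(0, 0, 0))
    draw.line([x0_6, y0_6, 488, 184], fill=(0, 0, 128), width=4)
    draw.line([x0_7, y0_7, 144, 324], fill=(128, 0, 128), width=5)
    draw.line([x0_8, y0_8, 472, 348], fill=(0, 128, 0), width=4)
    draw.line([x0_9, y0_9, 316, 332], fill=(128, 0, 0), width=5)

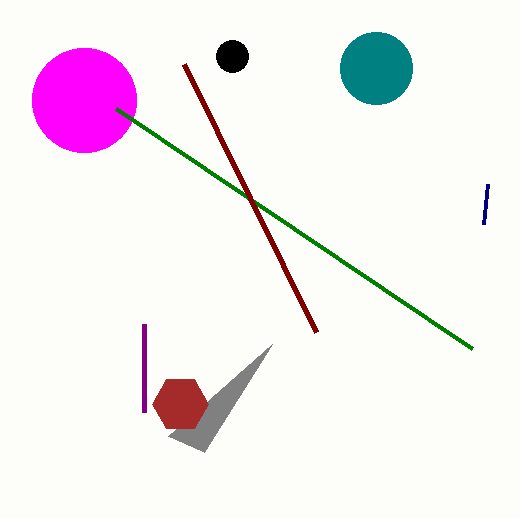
x2_1 = 204; y2_1 = 452; x_2 = 180; y_2 = 404; r_2 = 28; x_3 = 84; y_3 = 100; r_3 = 52; x_4 = 376; y_4 = 68; r_4 = 36; x_5 = 232; y_5 = 56; r_5 = 16; x0_6 = 484; y0_6 = 224; x0_7 = 144; y0_7 = 412; x0_8 = 116; y0_8 = 108; x0_9 = 184; y0_9 = 64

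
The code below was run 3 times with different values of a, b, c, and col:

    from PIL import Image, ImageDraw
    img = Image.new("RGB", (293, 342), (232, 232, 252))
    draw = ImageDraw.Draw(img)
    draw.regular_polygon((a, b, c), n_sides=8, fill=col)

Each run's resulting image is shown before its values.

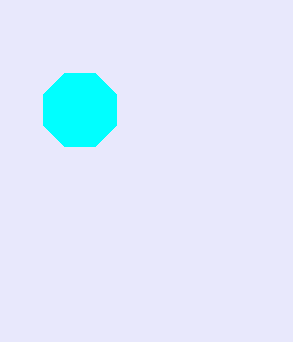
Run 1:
a = 80, b = 110, c = 40, col = 'cyan'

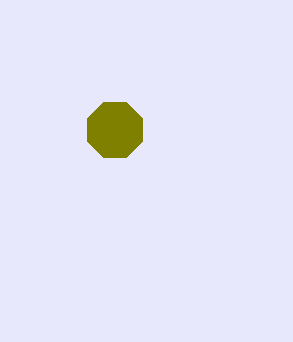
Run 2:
a = 115; b = 130; c = 30; col = 'olive'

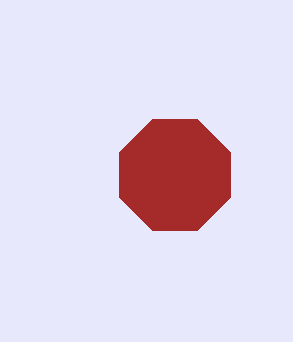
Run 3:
a = 175; b = 175; c = 60; col = 'brown'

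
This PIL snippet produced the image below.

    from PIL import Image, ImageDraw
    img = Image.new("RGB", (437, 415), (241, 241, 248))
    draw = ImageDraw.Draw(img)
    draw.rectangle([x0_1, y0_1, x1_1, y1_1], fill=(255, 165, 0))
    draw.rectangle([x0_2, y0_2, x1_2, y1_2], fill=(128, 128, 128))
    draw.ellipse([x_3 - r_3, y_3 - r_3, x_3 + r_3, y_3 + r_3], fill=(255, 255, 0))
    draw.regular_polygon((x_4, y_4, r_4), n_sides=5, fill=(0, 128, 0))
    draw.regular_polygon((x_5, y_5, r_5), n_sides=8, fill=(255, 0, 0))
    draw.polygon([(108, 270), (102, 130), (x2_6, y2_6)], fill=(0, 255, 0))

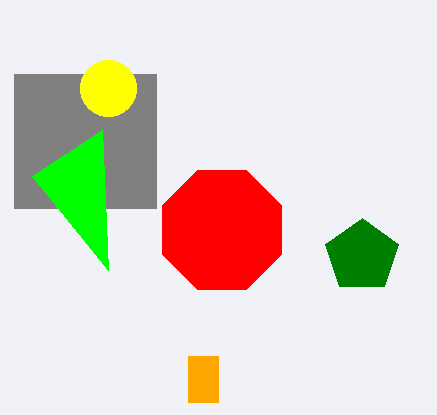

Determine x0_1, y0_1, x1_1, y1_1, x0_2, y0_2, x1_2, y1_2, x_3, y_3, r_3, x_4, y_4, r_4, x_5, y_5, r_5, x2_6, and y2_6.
x0_1 = 188, y0_1 = 356, x1_1 = 218, y1_1 = 402, x0_2 = 14, y0_2 = 74, x1_2 = 156, y1_2 = 208, x_3 = 108, y_3 = 88, r_3 = 28, x_4 = 362, y_4 = 256, r_4 = 38, x_5 = 222, y_5 = 230, r_5 = 64, x2_6 = 32, y2_6 = 176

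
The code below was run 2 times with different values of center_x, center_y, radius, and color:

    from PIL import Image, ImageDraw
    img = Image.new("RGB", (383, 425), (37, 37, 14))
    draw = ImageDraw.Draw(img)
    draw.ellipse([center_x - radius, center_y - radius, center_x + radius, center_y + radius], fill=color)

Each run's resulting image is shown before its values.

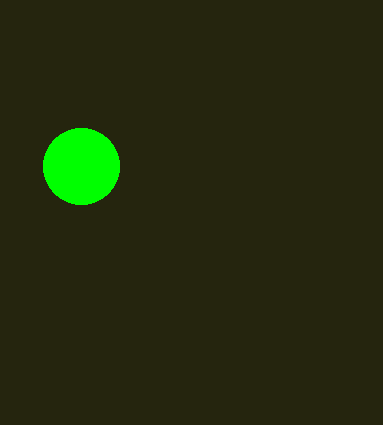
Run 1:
center_x = 81; center_y = 166; radius = 38; color = 'lime'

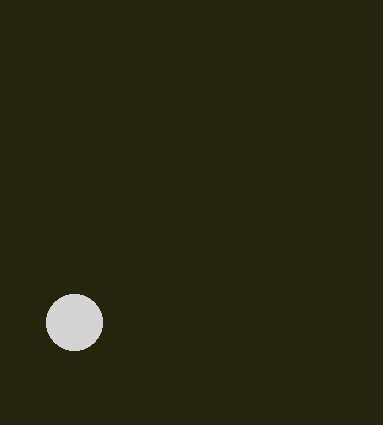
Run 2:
center_x = 74; center_y = 322; radius = 28; color = 'lightgray'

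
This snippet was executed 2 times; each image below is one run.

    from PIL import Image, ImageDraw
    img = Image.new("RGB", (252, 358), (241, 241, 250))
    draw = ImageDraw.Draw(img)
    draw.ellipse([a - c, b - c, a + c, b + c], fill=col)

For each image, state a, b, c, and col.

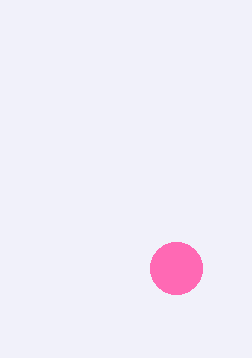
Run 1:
a = 176
b = 268
c = 26
col = 'hotpink'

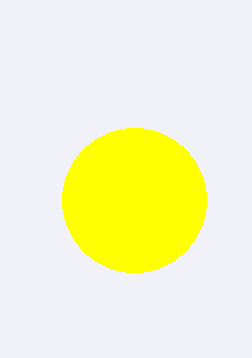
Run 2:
a = 134; b = 200; c = 72; col = 'yellow'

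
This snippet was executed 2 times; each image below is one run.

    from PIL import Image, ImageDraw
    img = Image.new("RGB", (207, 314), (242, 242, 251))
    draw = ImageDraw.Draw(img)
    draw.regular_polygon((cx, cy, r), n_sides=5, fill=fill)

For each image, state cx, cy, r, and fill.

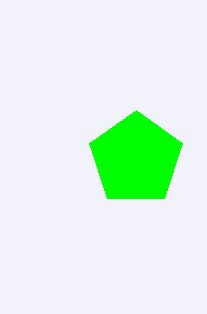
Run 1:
cx = 136
cy = 159
r = 49
fill = 'lime'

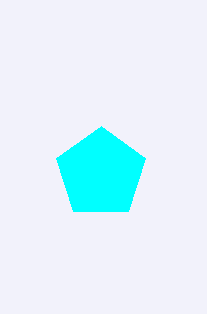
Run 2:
cx = 101; cy = 173; r = 47; fill = 'cyan'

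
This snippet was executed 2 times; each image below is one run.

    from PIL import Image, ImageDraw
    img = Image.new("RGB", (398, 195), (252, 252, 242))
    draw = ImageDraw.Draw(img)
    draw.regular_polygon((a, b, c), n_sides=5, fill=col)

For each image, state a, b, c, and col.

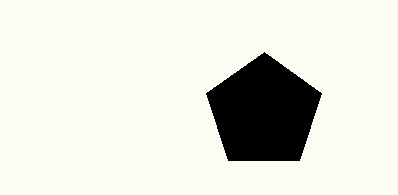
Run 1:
a = 264, b = 112, c = 60, col = 'black'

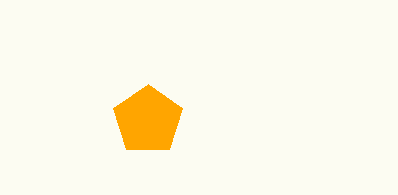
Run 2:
a = 148; b = 120; c = 36; col = 'orange'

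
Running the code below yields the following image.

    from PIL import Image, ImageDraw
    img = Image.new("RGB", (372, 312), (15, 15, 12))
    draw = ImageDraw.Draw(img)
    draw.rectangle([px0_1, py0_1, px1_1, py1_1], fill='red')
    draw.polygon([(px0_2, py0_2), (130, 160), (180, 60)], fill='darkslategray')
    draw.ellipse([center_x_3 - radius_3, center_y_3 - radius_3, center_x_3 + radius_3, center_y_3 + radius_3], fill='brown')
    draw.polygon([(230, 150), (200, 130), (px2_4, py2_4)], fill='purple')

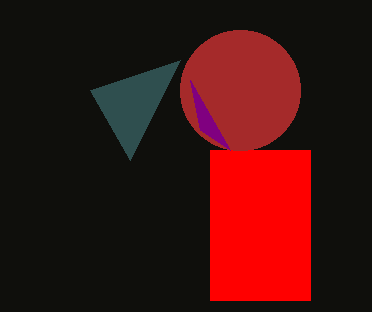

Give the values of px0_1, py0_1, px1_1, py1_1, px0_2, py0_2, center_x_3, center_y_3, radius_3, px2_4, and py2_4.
px0_1 = 210, py0_1 = 150, px1_1 = 310, py1_1 = 300, px0_2 = 90, py0_2 = 90, center_x_3 = 240, center_y_3 = 90, radius_3 = 60, px2_4 = 190, py2_4 = 80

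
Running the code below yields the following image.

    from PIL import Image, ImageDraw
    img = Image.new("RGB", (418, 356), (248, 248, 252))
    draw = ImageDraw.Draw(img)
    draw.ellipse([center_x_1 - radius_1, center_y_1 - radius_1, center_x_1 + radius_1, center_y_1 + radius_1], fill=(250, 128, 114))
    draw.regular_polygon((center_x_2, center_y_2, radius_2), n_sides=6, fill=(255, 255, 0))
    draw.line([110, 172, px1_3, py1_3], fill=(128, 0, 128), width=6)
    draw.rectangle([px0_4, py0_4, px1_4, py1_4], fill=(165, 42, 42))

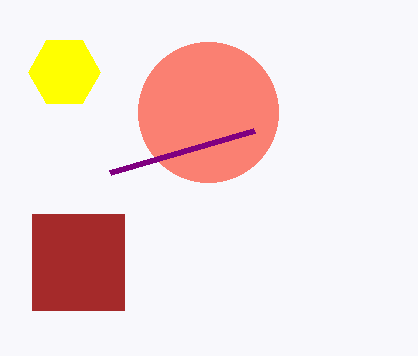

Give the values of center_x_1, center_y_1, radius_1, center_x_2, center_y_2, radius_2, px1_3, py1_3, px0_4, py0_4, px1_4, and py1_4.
center_x_1 = 208, center_y_1 = 112, radius_1 = 70, center_x_2 = 64, center_y_2 = 72, radius_2 = 36, px1_3 = 254, py1_3 = 130, px0_4 = 32, py0_4 = 214, px1_4 = 124, py1_4 = 310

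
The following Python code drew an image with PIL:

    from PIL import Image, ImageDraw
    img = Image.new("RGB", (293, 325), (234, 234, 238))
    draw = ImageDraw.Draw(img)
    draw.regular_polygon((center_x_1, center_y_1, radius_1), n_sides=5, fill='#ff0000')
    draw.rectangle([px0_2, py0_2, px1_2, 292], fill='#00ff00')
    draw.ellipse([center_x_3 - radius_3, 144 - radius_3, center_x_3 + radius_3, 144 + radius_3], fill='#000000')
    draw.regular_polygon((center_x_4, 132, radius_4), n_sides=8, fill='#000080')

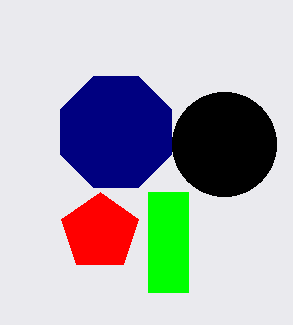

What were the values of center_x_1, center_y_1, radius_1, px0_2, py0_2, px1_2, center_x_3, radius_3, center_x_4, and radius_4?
center_x_1 = 100
center_y_1 = 232
radius_1 = 40
px0_2 = 148
py0_2 = 192
px1_2 = 188
center_x_3 = 224
radius_3 = 52
center_x_4 = 116
radius_4 = 60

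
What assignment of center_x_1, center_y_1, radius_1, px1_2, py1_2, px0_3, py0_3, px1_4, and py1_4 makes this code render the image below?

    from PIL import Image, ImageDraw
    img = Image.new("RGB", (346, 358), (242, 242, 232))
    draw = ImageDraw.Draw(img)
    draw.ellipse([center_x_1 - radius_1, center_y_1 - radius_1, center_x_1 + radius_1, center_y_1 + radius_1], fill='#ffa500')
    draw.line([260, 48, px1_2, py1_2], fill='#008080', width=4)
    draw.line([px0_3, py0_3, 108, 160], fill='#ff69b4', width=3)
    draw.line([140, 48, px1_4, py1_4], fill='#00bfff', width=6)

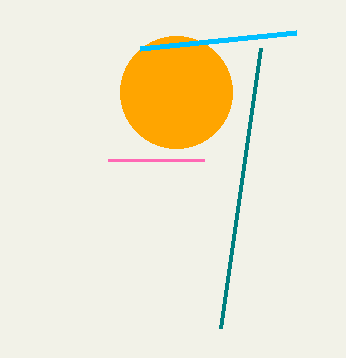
center_x_1 = 176; center_y_1 = 92; radius_1 = 56; px1_2 = 220; py1_2 = 328; px0_3 = 204; py0_3 = 160; px1_4 = 296; py1_4 = 32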